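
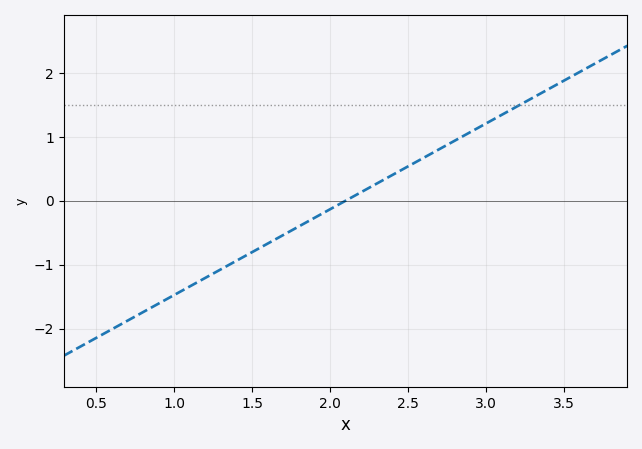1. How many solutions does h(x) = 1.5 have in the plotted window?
1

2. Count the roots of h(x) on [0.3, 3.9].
1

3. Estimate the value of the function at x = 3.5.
1.88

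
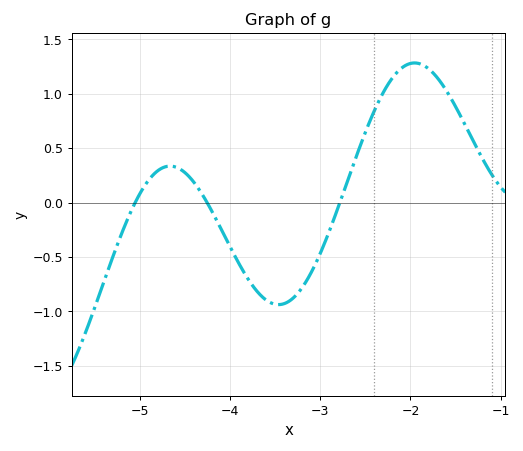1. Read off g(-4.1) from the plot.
-0.25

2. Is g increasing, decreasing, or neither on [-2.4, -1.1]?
neither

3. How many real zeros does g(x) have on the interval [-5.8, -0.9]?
3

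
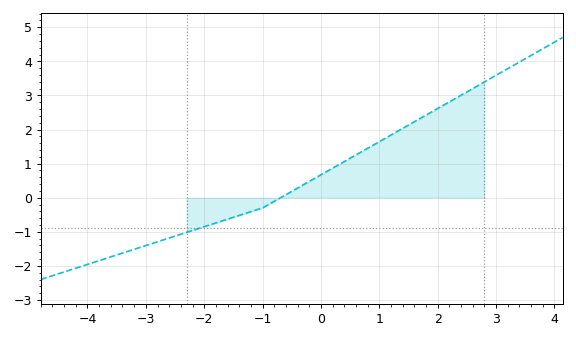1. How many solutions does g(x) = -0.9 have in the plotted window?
1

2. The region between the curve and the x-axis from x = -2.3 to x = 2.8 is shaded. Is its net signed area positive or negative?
positive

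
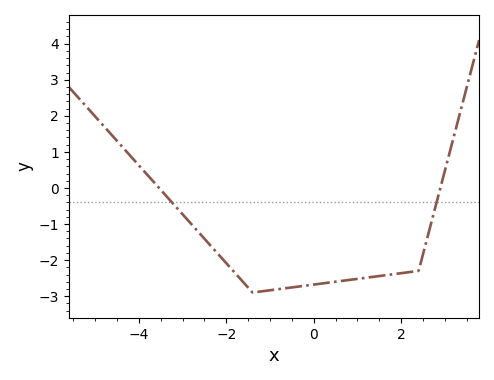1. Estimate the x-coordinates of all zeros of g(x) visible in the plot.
-3.54, 2.9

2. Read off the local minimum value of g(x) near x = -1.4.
-2.9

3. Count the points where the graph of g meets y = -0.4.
2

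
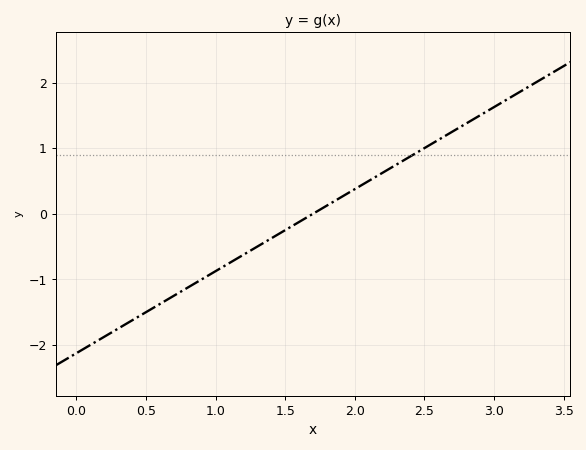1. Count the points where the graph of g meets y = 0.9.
1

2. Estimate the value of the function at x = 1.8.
0.125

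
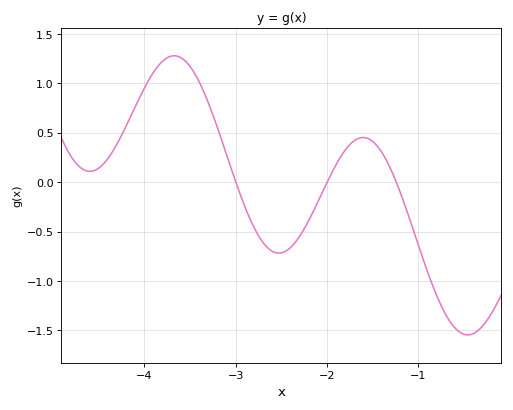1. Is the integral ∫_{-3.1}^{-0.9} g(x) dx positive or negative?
negative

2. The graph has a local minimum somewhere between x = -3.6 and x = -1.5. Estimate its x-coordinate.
-2.53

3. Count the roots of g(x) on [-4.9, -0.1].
3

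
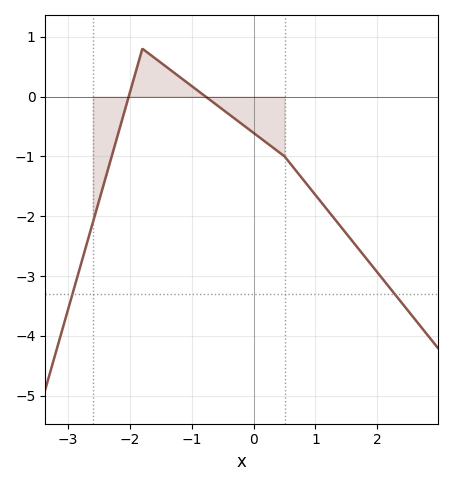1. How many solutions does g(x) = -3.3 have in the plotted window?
2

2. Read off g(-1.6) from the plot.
0.6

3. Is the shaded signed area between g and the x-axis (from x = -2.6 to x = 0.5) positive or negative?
negative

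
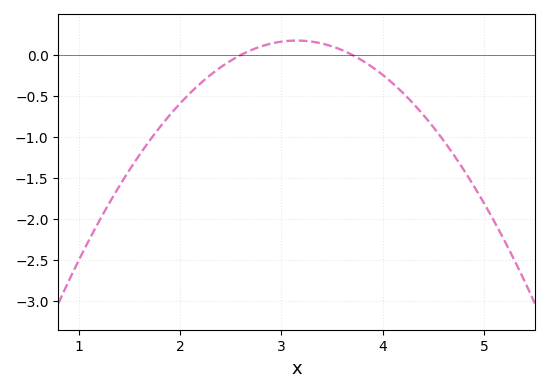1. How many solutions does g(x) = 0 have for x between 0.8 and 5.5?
2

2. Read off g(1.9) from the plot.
-0.731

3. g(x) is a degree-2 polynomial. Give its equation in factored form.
y = -0.58(x - 2.6)(x - 3.7)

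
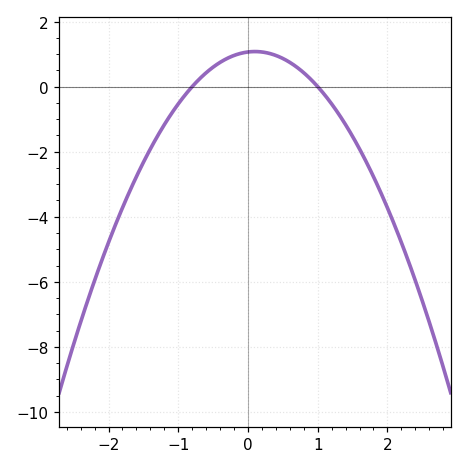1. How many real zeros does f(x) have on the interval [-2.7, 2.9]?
2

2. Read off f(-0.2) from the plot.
1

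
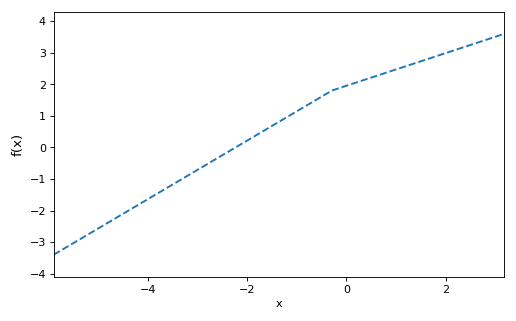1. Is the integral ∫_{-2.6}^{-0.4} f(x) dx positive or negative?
positive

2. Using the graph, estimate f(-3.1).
-0.8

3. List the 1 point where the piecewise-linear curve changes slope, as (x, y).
(-0.3, 1.8)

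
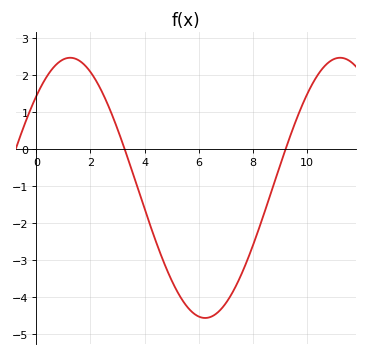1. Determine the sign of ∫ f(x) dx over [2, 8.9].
negative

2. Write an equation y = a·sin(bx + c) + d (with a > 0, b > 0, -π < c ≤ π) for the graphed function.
y = 3.51sin(0.63x + 0.78) - 1.05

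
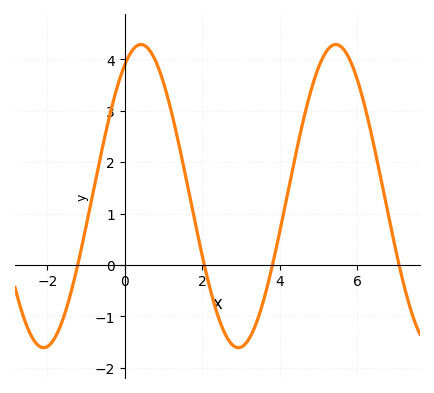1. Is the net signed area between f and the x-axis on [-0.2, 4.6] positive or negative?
positive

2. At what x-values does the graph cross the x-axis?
-1.22, 2.05, 3.81, 7.08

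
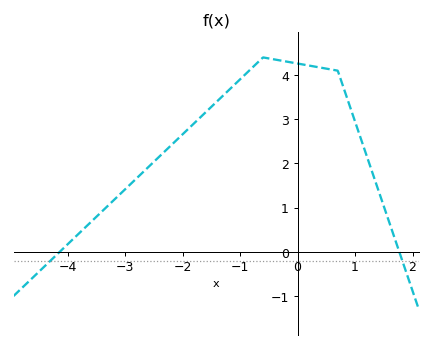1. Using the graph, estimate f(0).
4.26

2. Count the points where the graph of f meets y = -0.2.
2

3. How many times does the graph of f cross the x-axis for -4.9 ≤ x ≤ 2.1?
2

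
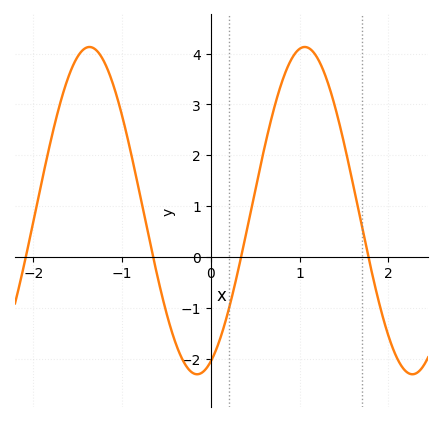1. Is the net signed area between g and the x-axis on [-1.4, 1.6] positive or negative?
positive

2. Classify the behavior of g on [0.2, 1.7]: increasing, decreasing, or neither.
neither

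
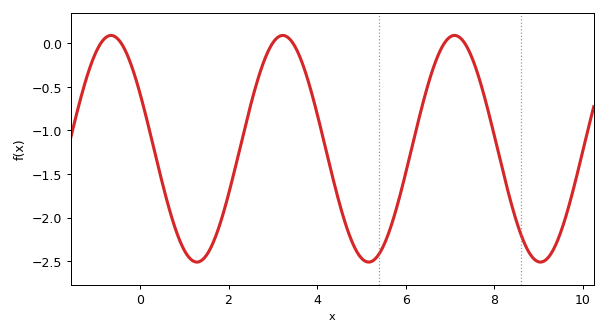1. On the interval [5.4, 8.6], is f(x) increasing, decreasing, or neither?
neither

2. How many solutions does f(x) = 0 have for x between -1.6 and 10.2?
6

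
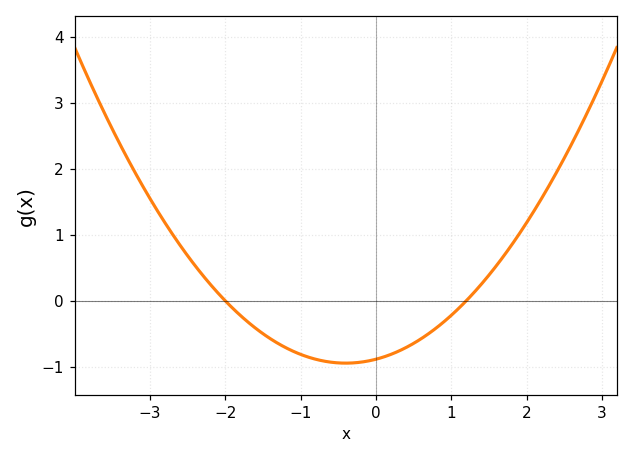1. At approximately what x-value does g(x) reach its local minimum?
-0.4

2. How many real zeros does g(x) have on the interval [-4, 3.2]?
2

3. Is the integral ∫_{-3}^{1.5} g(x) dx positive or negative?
negative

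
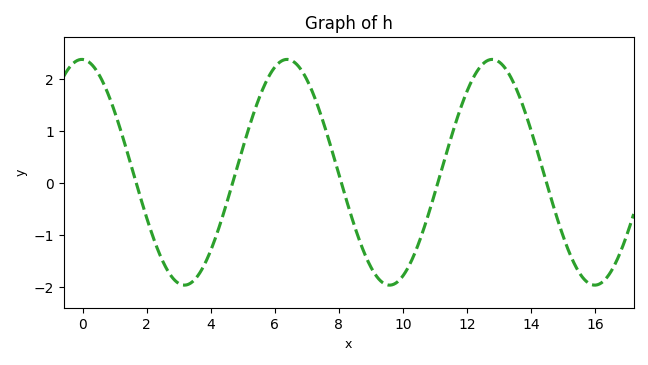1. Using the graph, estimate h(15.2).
-1.33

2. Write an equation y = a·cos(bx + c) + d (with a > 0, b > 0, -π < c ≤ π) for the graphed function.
y = 2.17cos(0.98x + 0.03) + 0.21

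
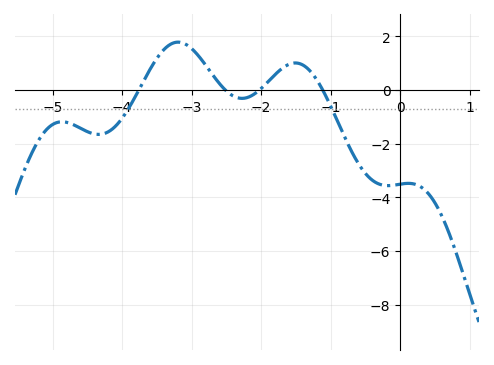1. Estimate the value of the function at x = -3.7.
0.2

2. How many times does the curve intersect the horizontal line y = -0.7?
2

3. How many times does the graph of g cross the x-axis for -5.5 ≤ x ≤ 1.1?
4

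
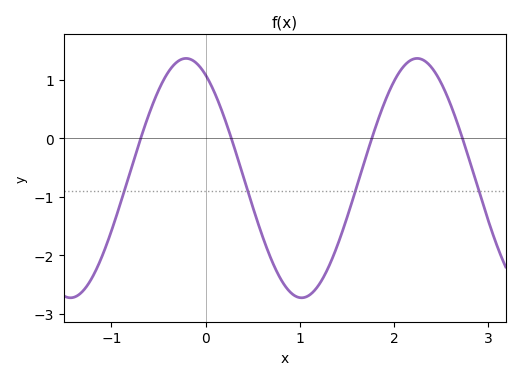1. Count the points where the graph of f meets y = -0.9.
4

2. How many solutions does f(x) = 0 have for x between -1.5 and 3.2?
4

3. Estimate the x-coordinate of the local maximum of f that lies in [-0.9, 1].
-0.2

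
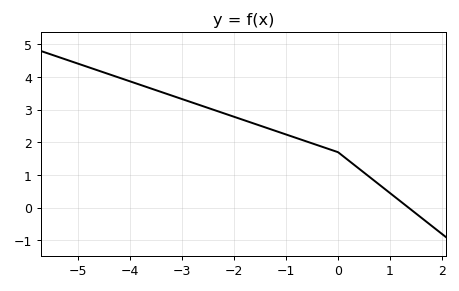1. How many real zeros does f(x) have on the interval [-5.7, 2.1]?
1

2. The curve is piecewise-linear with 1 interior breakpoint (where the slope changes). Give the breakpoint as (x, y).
(0, 1.7)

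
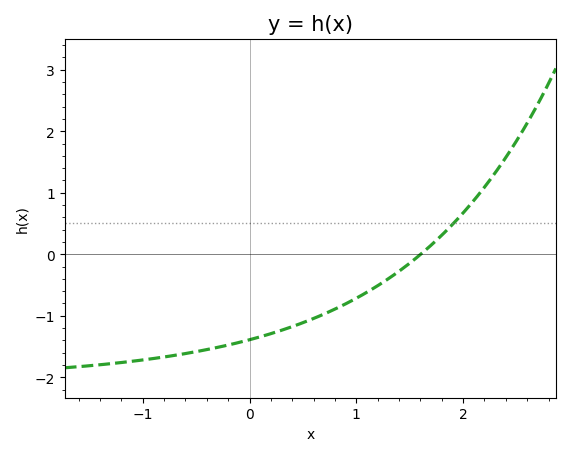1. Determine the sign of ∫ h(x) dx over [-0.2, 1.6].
negative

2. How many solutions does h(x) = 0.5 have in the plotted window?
1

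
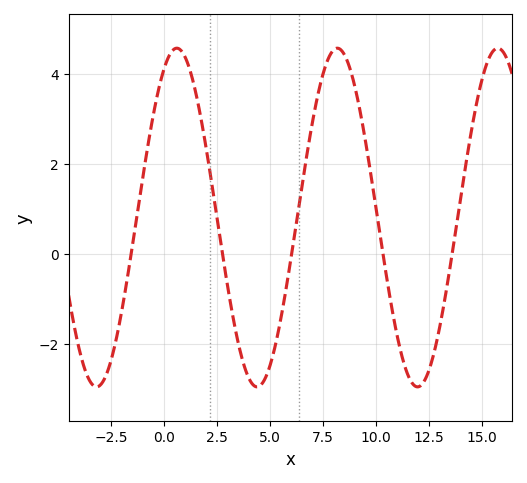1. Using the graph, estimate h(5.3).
-2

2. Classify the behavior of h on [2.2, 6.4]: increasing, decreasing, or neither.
neither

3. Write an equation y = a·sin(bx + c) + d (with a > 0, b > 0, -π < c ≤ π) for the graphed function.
y = 3.76sin(0.83x + 1.1) + 0.81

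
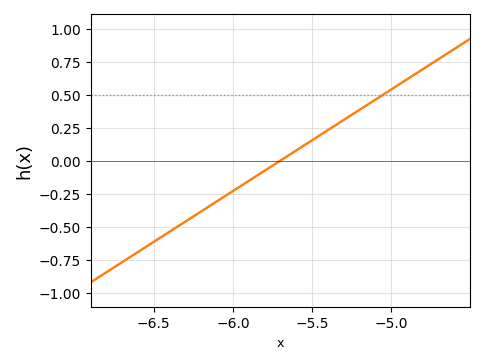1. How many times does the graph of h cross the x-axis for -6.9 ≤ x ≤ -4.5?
1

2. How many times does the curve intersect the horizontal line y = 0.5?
1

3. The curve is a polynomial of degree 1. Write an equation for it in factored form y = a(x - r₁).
y = 0.77(x + 5.7)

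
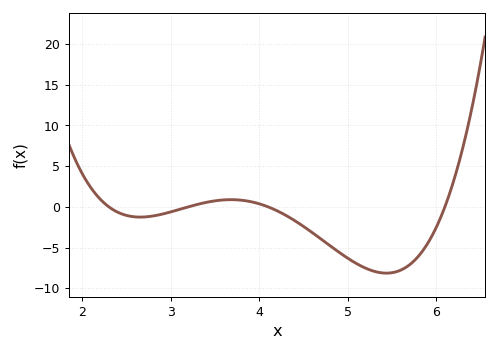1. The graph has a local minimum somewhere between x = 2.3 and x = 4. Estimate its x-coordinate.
2.66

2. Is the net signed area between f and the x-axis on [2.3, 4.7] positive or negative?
negative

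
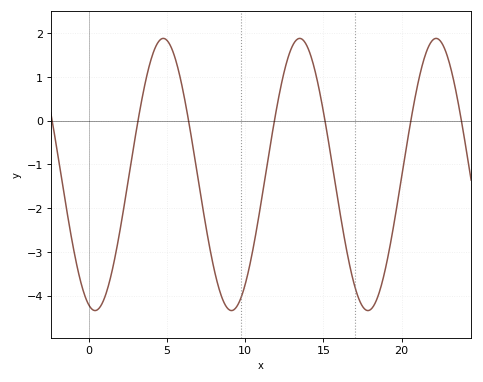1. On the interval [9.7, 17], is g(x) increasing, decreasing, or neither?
neither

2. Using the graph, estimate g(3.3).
0.3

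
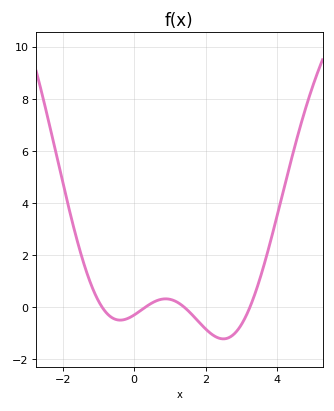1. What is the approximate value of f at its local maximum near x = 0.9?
0.4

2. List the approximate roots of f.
-0.8, 0.4, 1.4, 3.2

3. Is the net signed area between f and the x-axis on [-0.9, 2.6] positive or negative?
negative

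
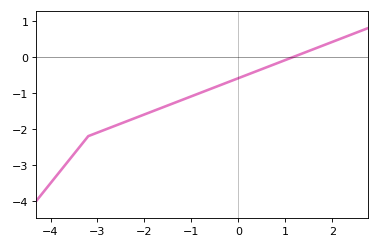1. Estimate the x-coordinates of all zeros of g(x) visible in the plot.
1.2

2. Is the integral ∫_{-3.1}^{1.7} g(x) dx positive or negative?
negative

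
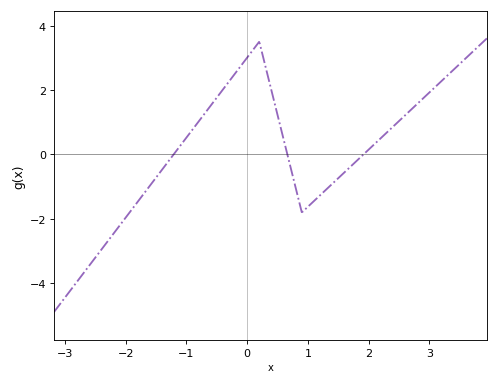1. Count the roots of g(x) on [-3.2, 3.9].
3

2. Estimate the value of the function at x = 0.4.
2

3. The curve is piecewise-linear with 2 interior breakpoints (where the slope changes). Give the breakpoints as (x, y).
(0.2, 3.5); (0.9, -1.8)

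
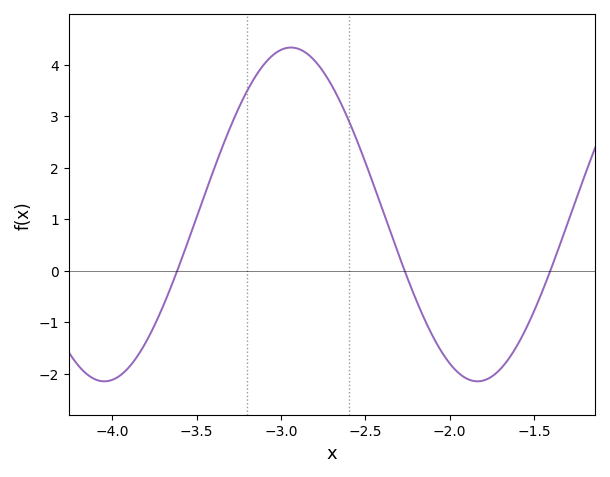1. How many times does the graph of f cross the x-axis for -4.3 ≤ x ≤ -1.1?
3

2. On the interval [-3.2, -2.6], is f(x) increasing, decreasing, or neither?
neither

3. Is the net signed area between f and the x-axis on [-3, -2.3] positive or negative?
positive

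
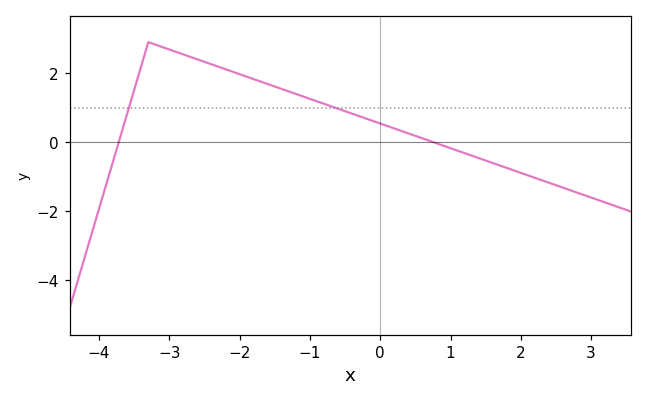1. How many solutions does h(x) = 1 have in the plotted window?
2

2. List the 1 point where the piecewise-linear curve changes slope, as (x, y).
(-3.3, 2.9)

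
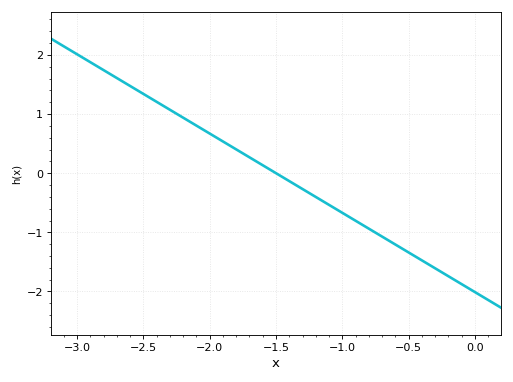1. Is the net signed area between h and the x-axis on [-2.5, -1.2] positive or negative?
positive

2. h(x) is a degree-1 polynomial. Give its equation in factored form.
y = -1.34(x + 1.5)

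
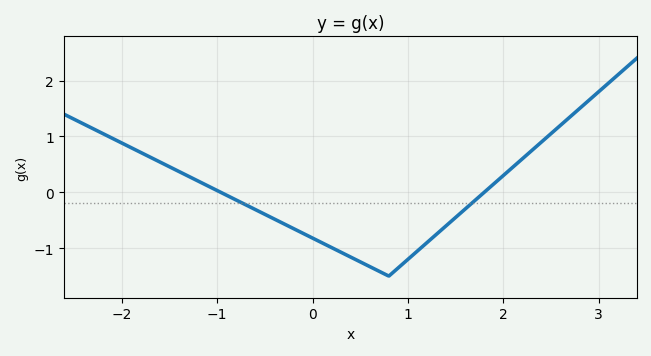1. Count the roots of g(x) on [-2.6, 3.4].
2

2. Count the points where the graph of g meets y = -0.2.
2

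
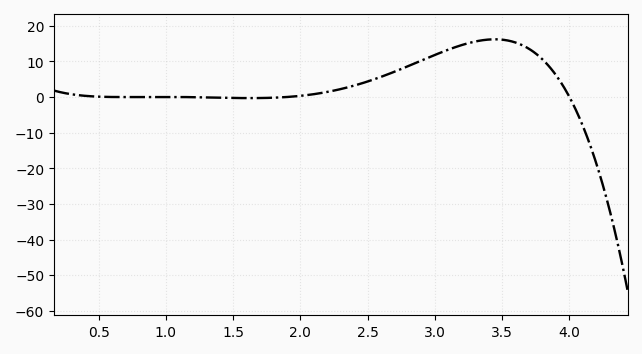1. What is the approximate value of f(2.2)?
1.42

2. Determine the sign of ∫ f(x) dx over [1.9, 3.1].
positive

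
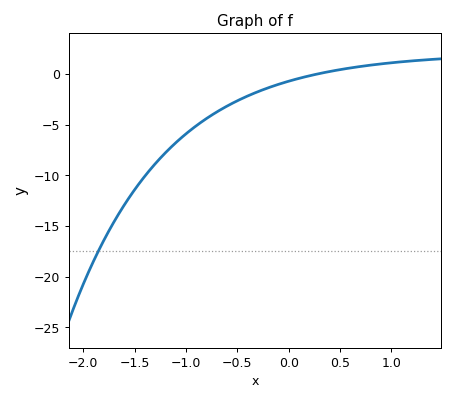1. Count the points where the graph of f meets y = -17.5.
1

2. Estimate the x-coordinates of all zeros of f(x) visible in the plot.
0.279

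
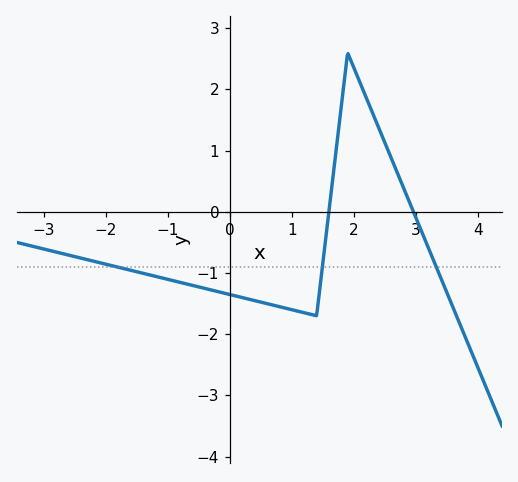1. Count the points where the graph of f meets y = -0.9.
3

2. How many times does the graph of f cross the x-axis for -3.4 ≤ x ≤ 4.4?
2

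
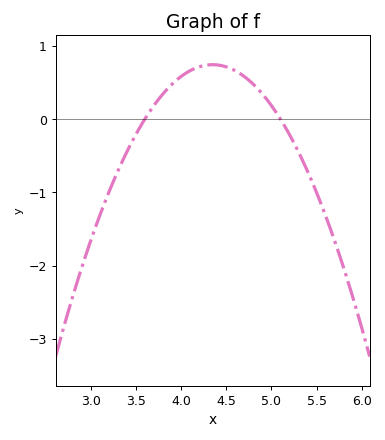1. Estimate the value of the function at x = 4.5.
0.713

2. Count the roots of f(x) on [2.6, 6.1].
2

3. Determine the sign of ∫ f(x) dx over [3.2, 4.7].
positive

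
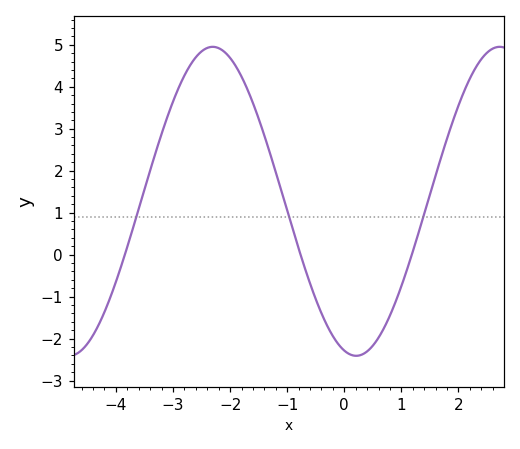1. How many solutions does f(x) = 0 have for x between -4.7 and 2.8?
3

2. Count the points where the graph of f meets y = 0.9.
3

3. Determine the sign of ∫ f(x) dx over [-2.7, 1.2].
positive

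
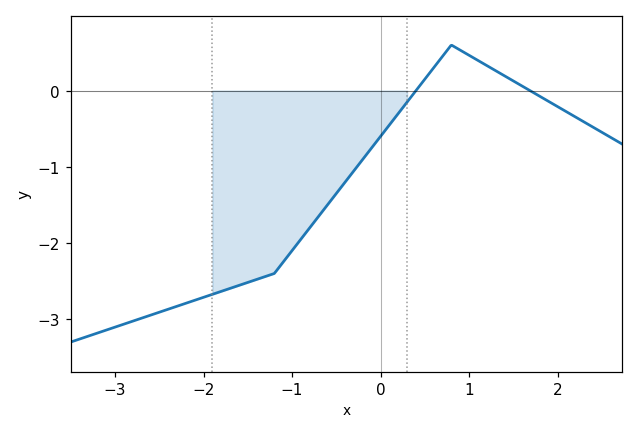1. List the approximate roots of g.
0.4, 1.7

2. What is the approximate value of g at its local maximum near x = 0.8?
0.6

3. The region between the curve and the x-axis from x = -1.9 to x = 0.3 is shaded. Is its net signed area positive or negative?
negative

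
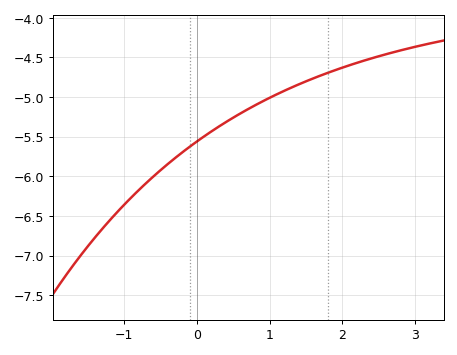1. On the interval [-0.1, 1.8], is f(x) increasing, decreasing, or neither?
increasing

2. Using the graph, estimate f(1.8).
-4.69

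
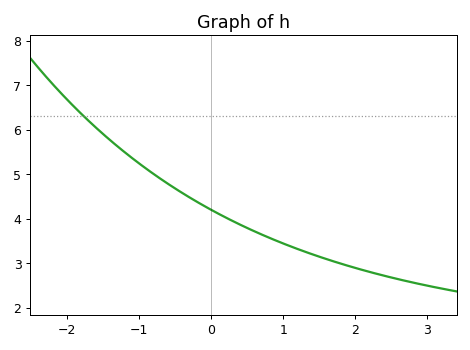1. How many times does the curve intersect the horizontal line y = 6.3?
1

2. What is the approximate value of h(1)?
3.44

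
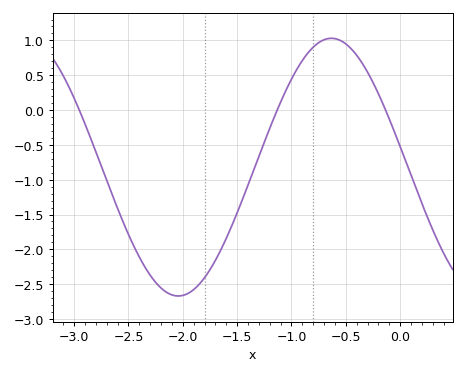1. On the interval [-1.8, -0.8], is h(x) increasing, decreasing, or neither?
increasing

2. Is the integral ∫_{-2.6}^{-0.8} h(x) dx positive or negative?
negative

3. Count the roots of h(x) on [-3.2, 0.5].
3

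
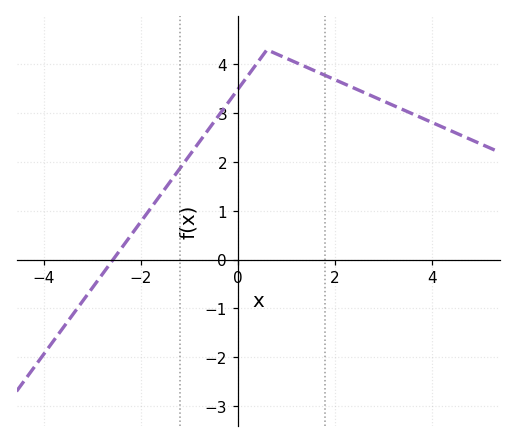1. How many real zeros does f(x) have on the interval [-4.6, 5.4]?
1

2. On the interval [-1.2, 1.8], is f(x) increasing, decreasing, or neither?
neither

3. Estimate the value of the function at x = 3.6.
2.98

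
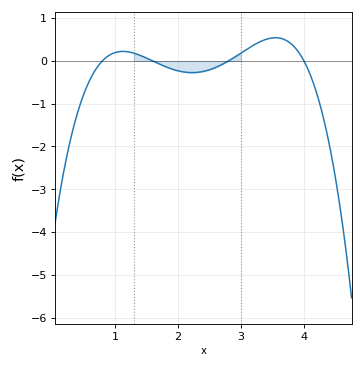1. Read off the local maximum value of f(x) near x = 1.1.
0.2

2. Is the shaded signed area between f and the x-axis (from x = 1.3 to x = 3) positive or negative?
negative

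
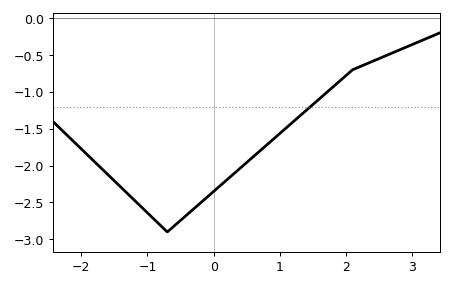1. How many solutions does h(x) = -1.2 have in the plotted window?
1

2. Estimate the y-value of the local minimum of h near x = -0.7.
-2.9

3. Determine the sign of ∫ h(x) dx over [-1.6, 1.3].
negative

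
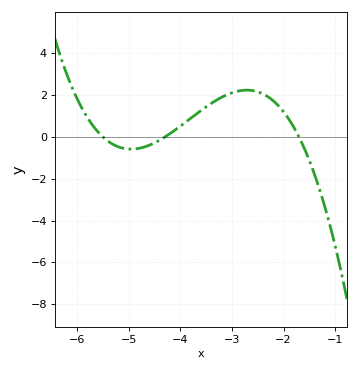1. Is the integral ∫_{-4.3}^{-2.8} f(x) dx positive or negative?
positive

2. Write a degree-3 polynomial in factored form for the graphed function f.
y = -0.5(x + 5.5)(x + 4.3)(x + 1.7)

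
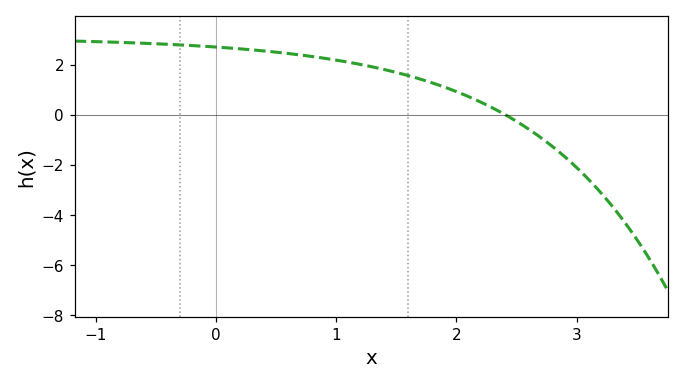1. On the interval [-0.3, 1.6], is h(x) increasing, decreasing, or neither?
decreasing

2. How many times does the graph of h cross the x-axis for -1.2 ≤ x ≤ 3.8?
1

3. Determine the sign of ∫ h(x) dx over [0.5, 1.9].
positive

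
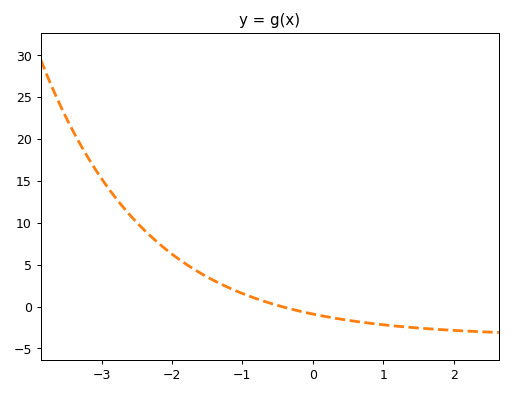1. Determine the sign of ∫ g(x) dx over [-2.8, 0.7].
positive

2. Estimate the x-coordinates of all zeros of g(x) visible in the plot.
-0.441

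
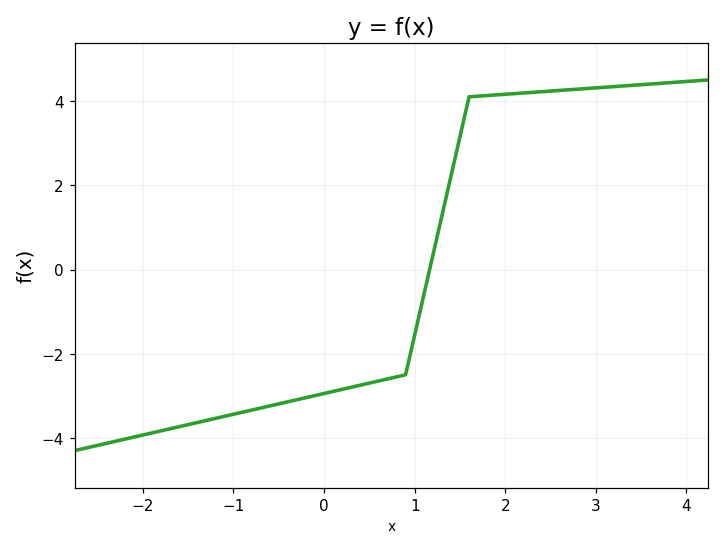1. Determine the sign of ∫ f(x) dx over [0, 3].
positive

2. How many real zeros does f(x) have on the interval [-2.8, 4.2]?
1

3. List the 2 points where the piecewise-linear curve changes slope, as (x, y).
(0.9, -2.5); (1.6, 4.1)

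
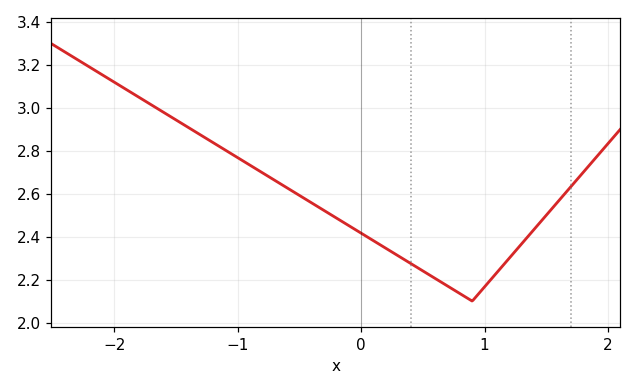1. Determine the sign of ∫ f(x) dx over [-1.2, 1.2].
positive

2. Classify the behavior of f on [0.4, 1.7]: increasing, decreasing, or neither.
neither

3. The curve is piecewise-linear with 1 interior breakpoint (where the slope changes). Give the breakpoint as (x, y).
(0.9, 2.1)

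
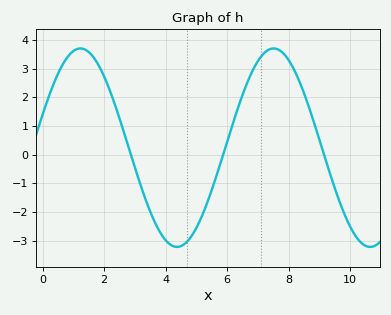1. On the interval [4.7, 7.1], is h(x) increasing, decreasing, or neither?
increasing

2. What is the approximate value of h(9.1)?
0.2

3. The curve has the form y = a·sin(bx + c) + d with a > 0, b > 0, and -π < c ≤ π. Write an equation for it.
y = 3.46sin(1x + 0.34) + 0.24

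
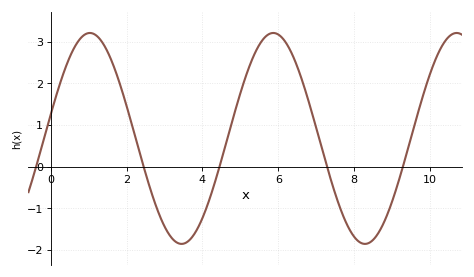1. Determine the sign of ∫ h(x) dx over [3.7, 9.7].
positive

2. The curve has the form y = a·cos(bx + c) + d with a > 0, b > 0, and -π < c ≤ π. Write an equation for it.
y = 2.53cos(1.3x - 1.3) + 0.68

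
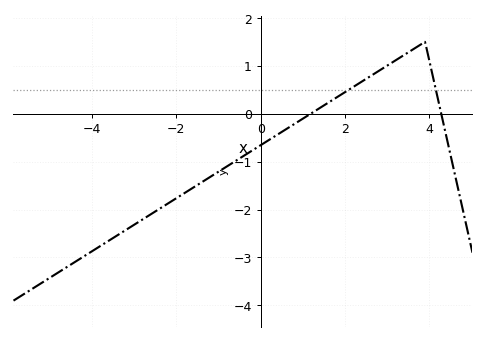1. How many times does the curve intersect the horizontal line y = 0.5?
2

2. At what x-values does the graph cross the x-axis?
1.19, 4.28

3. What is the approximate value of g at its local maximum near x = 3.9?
1.5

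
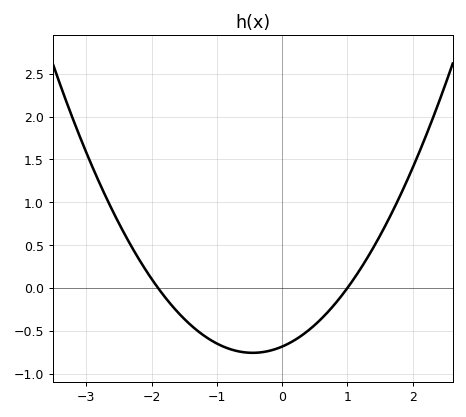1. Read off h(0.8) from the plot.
-0.2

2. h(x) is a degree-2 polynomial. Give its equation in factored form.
y = 0.36(x + 1.9)(x - 1)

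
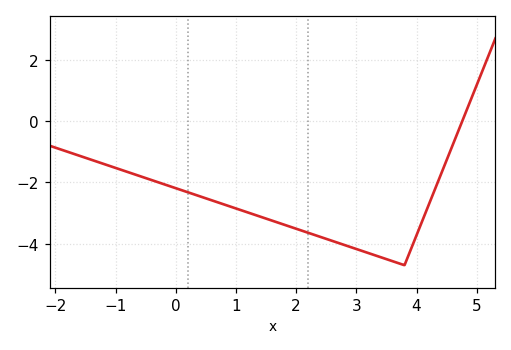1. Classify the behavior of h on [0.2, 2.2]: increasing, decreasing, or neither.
decreasing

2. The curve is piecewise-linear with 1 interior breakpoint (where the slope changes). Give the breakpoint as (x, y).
(3.8, -4.7)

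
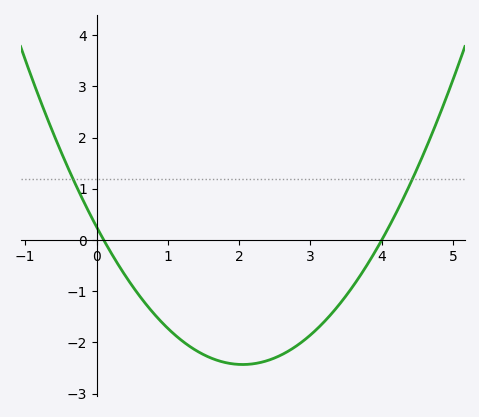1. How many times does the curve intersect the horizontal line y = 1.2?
2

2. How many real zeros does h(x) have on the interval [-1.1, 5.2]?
2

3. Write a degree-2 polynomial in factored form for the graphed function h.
y = 0.64(x - 0.1)(x - 4)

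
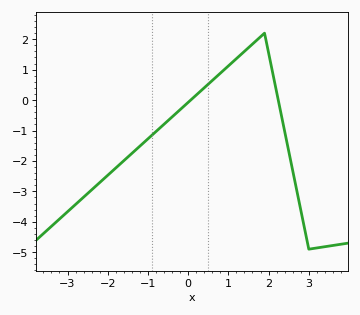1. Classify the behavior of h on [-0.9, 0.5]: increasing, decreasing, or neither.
increasing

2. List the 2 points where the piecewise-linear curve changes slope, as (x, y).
(1.9, 2.2); (3, -4.9)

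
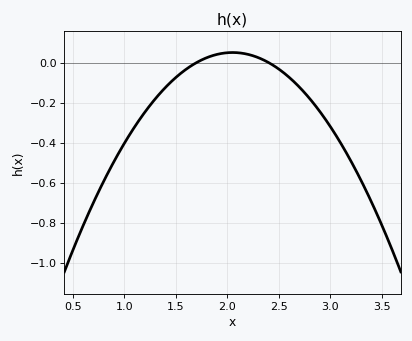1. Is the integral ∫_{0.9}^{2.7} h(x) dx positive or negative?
negative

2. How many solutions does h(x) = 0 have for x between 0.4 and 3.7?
2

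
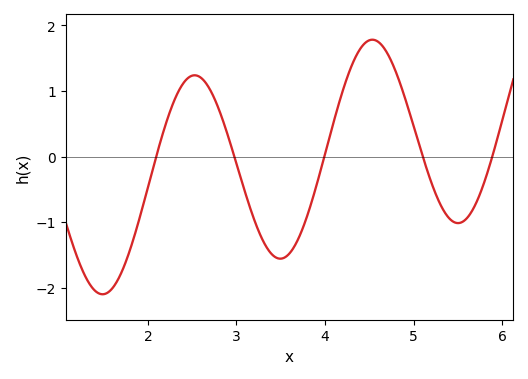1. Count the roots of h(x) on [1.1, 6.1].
5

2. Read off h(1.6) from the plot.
-2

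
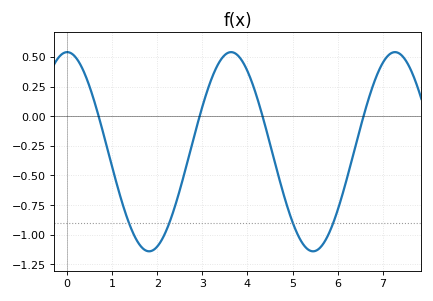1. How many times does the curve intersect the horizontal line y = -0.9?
4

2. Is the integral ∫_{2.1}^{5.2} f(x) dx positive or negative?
negative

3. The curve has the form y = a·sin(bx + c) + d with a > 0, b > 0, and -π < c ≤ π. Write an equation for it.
y = 0.84sin(1.7x + 1.6) - 0.3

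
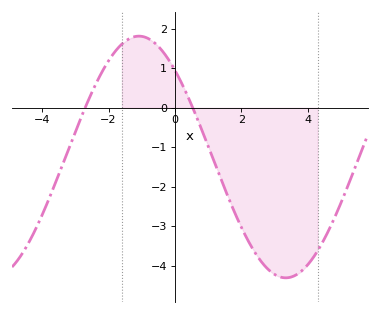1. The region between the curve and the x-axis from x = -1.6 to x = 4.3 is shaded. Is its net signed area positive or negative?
negative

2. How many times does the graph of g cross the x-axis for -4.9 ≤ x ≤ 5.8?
2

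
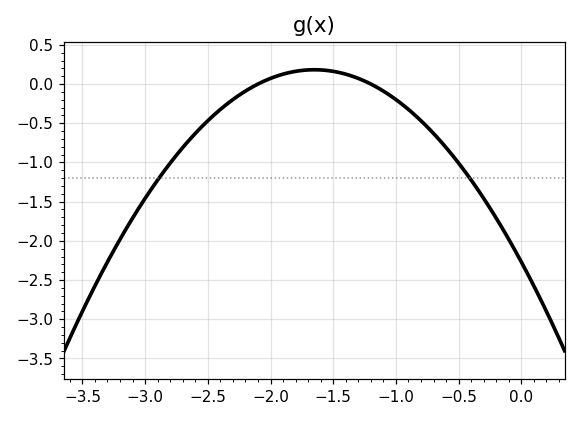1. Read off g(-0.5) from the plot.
-1.01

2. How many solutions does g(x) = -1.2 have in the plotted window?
2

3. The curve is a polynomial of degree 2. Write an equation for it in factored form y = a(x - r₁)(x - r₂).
y = -0.9(x + 2.1)(x + 1.2)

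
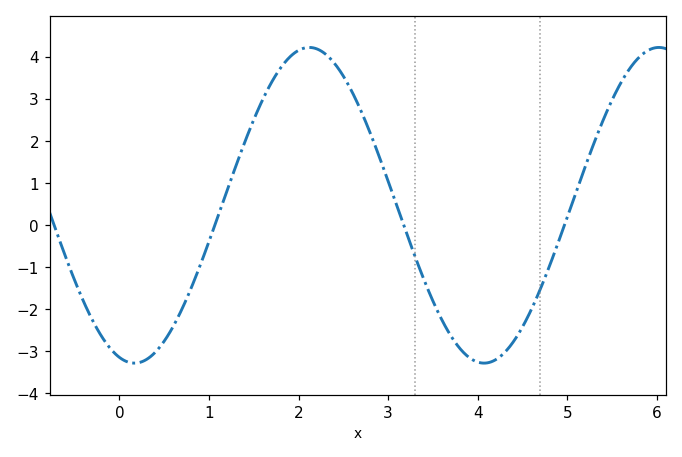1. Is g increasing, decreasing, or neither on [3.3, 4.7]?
neither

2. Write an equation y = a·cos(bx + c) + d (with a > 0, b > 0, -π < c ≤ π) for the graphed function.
y = 3.75cos(1.6x + 2.9) + 0.47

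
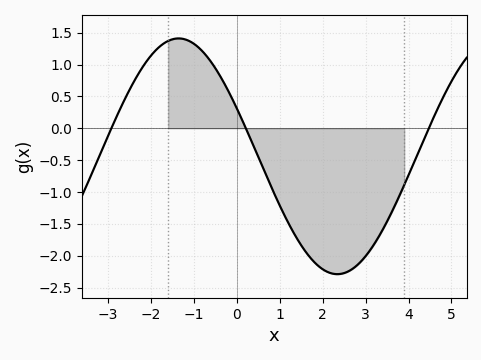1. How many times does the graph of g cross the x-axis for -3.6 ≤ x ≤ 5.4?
3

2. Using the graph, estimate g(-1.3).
1.4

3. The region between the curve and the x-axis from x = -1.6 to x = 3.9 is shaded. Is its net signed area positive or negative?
negative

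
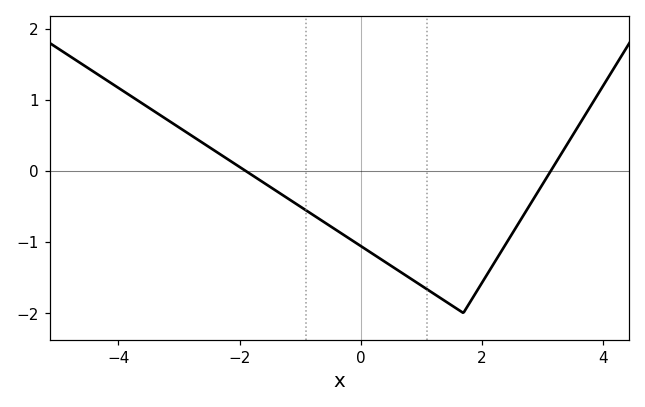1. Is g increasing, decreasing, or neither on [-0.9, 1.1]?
decreasing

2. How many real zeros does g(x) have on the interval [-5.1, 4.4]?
2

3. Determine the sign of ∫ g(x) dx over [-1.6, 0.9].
negative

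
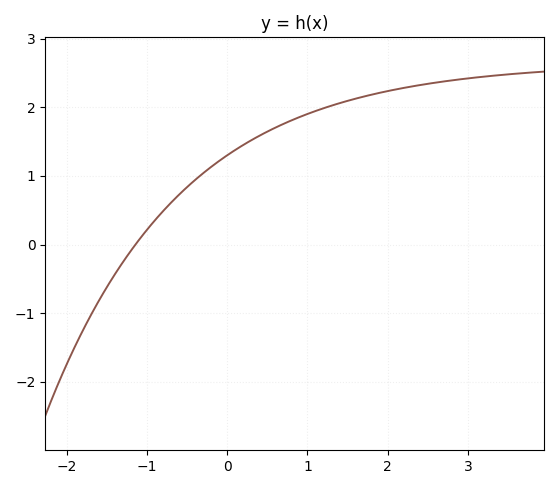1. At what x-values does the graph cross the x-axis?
-1.14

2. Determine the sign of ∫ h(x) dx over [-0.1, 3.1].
positive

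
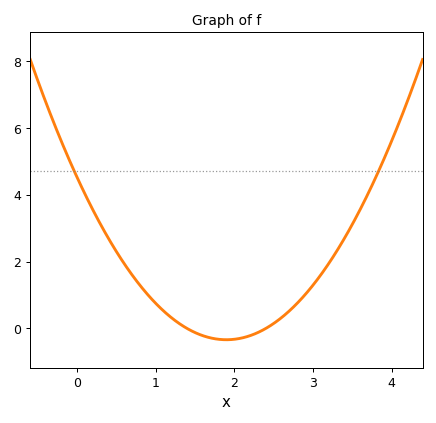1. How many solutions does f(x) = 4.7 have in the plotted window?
2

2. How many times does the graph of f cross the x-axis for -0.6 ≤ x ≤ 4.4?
2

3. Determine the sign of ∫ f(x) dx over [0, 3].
positive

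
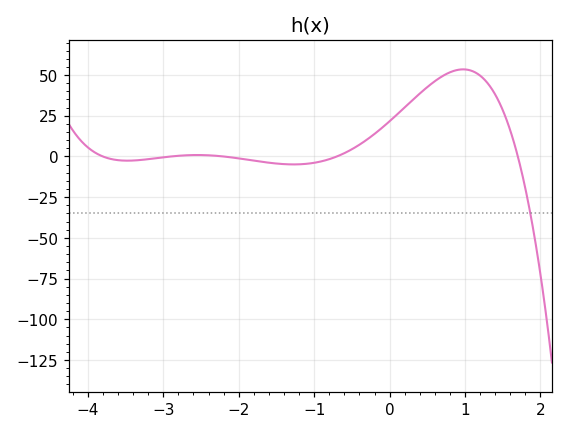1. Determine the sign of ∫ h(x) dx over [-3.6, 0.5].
positive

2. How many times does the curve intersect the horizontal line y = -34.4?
1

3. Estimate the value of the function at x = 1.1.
52.4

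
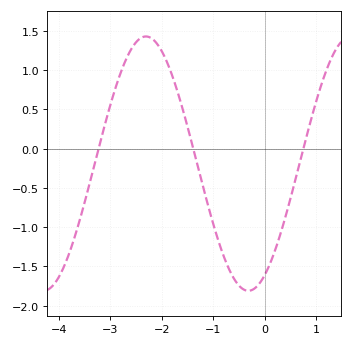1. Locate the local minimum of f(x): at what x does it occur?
-0.317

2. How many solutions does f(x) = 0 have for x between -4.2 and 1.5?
3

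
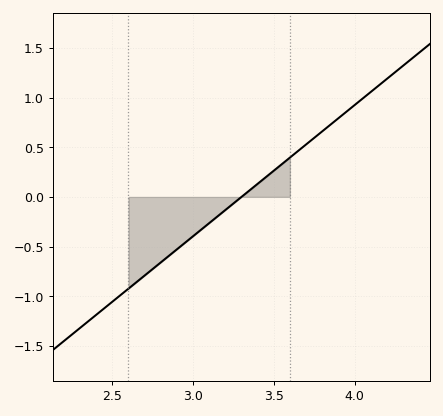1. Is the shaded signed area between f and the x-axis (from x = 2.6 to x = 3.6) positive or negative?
negative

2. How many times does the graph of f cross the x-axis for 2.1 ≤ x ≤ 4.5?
1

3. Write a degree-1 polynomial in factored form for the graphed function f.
y = 1.32(x - 3.3)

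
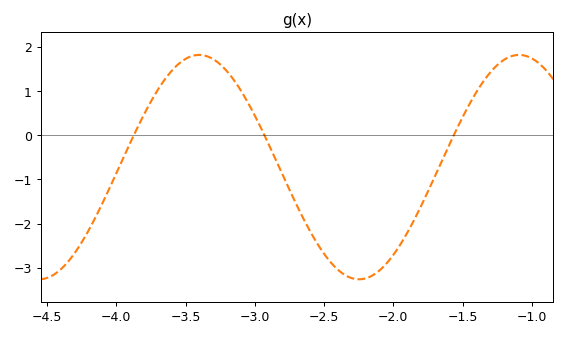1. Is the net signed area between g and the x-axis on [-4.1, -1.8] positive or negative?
negative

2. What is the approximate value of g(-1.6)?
-0.241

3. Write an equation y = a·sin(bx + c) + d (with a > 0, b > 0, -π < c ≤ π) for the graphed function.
y = 2.54sin(2.72x - 1.74) - 0.72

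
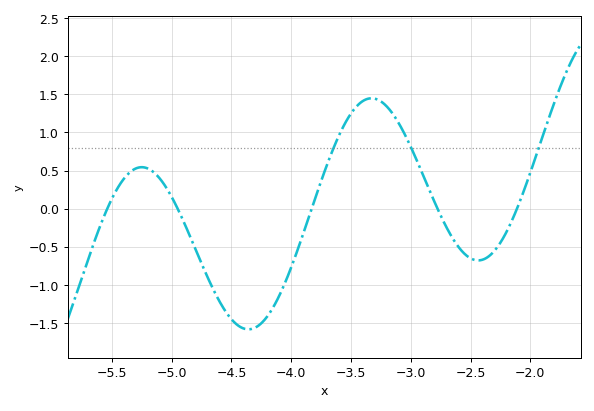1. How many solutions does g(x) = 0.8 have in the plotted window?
3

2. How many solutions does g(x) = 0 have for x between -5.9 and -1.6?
5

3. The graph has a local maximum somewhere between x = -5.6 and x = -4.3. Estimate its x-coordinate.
-5.2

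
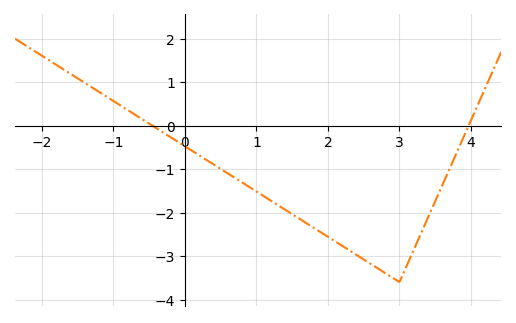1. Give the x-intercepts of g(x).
-0.455, 3.97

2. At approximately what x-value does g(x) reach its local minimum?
3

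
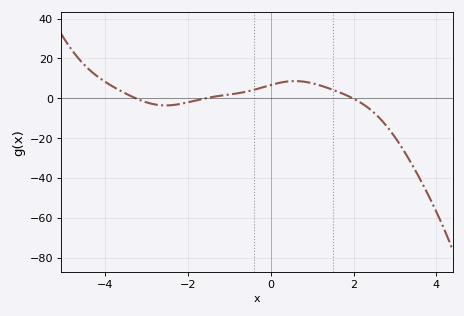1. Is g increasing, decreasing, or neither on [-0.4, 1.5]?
neither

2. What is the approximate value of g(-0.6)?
3.27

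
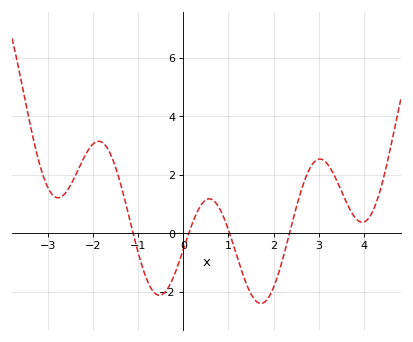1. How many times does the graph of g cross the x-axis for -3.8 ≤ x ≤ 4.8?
4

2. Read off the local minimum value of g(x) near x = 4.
0.381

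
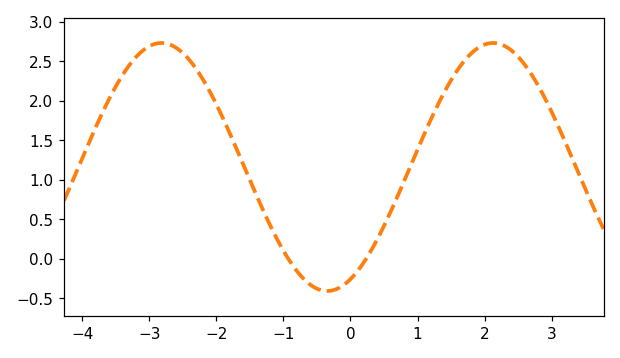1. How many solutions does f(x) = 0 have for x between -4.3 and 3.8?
2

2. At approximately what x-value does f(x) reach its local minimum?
-0.345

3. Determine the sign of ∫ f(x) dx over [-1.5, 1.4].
positive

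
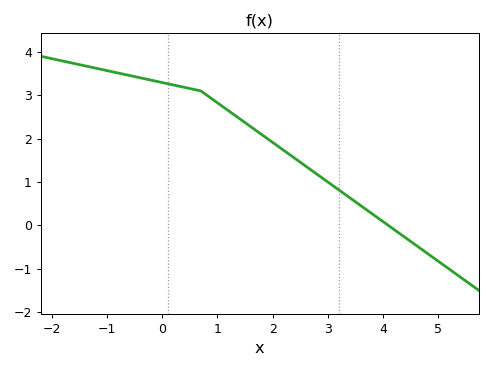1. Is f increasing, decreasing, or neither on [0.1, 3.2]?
decreasing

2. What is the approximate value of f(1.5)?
2.37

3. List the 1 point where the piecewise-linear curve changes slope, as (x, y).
(0.7, 3.1)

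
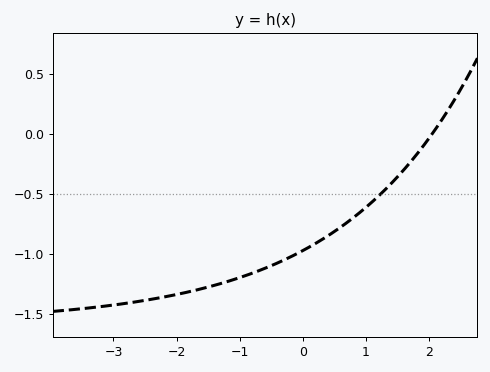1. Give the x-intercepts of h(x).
2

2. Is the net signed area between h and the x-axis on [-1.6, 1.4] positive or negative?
negative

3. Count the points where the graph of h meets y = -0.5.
1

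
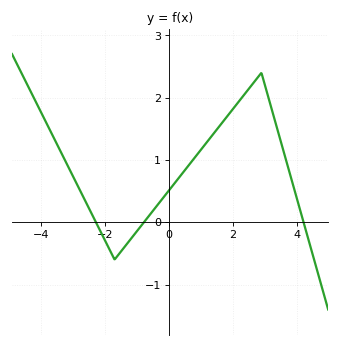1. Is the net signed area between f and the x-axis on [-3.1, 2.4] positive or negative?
positive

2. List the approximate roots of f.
-2.2, -0.8, 4.2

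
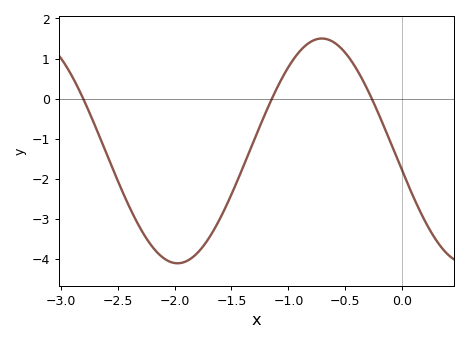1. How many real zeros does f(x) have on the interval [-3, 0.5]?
3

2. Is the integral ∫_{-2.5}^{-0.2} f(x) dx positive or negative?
negative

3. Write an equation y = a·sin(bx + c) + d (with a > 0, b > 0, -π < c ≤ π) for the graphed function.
y = 2.8sin(2.48x - 2.96) - 1.3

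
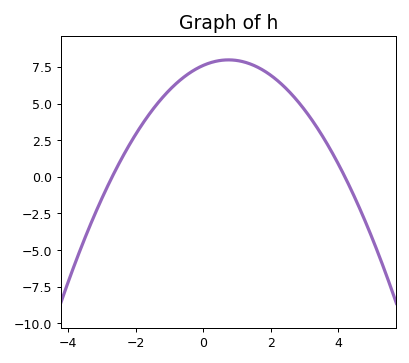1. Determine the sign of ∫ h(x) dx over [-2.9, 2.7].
positive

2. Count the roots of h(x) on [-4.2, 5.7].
2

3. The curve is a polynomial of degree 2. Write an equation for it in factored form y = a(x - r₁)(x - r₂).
y = -0.67(x + 2.7)(x - 4.2)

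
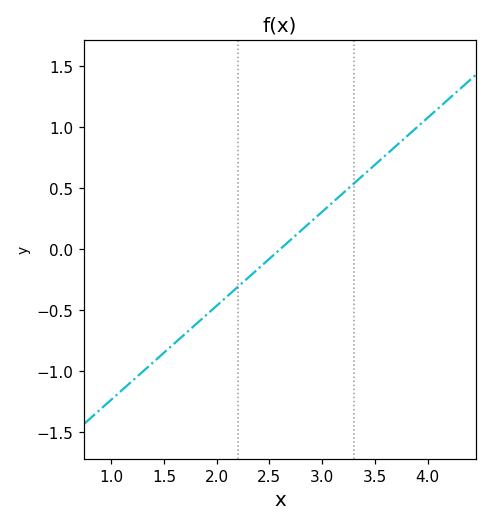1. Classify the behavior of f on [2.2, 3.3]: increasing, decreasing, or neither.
increasing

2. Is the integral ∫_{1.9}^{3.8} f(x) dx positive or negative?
positive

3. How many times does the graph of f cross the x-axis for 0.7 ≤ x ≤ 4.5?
1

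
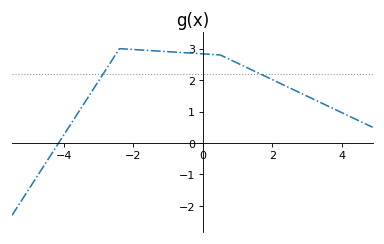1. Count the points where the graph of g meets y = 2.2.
2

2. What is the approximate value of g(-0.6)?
2.88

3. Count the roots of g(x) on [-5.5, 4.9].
1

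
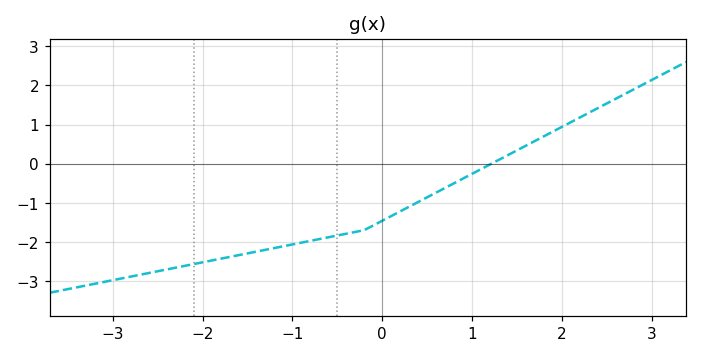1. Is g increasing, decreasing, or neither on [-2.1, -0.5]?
increasing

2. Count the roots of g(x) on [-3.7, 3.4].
1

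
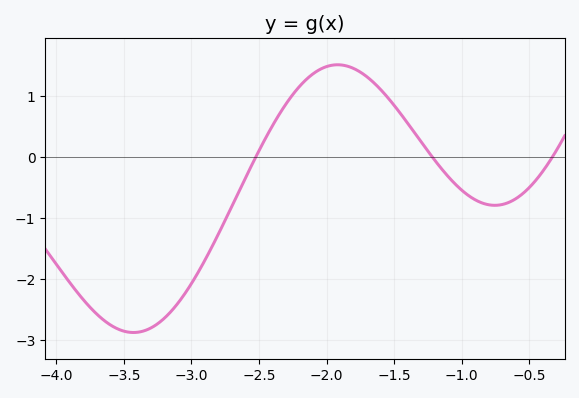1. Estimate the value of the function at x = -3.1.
-2.4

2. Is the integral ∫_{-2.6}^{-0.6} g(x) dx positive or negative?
positive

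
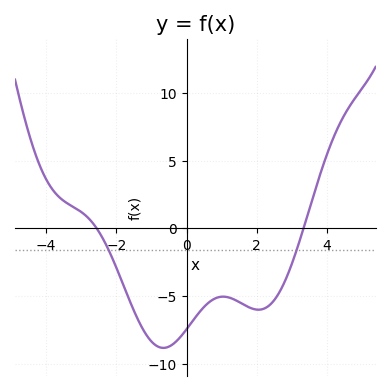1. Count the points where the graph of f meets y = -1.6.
2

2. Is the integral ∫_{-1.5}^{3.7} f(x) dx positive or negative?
negative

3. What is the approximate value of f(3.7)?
3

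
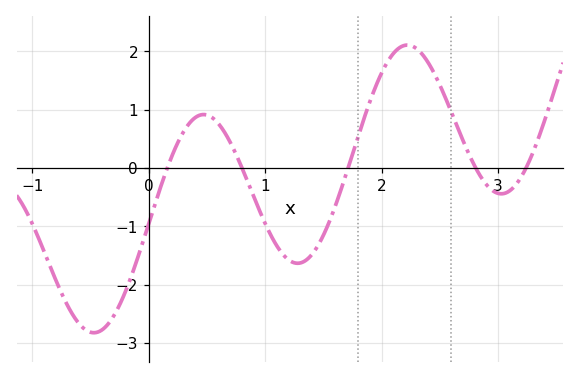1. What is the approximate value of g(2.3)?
2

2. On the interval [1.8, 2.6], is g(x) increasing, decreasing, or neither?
neither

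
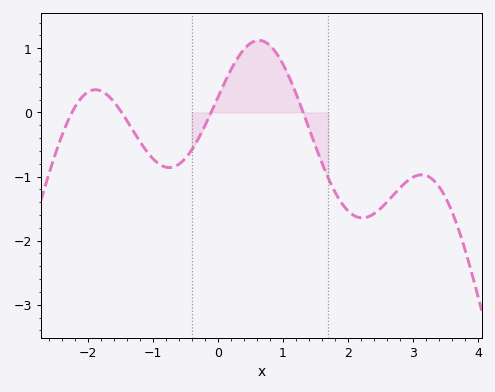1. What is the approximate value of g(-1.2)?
-0.447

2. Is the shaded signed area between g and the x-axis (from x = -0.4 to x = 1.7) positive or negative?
positive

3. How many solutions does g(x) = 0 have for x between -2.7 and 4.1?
4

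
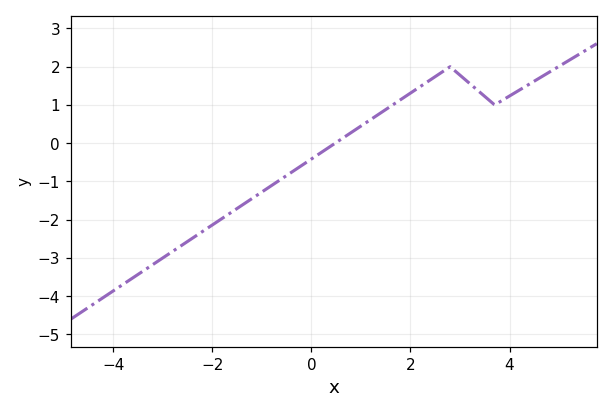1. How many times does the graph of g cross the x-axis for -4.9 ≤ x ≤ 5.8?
1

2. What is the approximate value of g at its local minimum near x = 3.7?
1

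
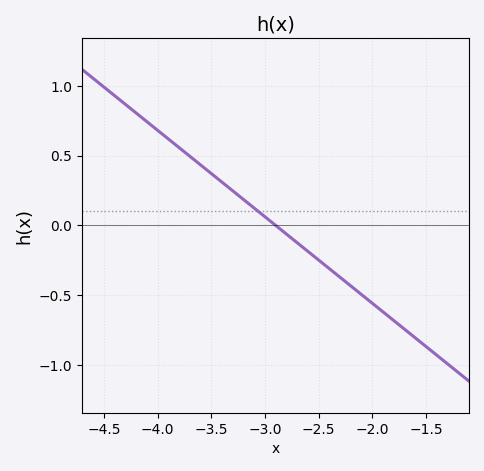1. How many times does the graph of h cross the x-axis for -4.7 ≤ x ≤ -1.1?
1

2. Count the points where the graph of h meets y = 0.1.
1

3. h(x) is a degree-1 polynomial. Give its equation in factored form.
y = -0.62(x + 2.9)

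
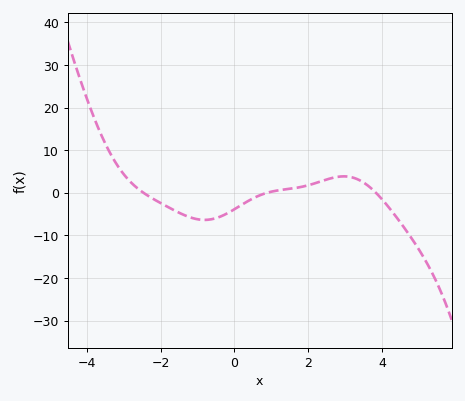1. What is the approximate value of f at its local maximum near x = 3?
3.86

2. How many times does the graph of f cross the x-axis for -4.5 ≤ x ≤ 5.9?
3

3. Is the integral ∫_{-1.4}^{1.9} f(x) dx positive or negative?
negative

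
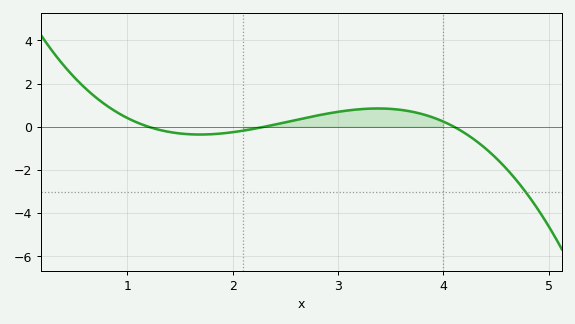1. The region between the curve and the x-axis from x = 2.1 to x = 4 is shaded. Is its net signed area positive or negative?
positive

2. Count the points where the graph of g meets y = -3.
1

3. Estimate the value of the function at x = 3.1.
0.8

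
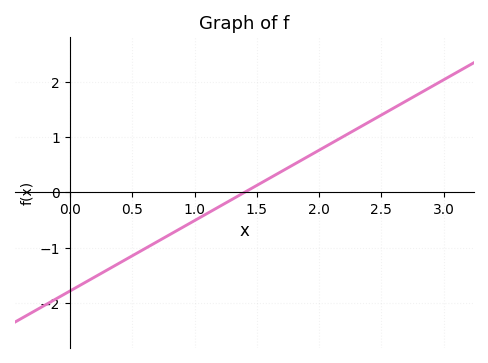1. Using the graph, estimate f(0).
-1.8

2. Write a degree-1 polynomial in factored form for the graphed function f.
y = 1.27(x - 1.4)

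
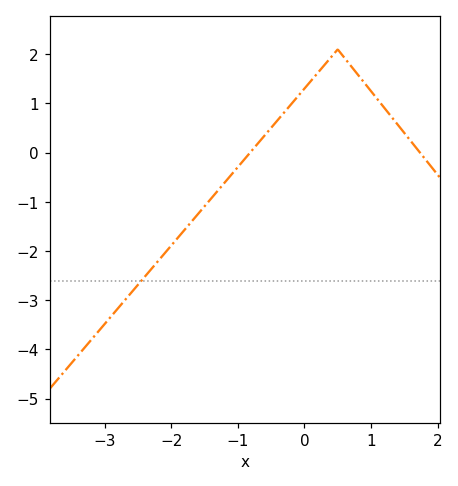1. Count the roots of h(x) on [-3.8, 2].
2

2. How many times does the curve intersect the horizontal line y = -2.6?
1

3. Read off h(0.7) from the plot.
1.8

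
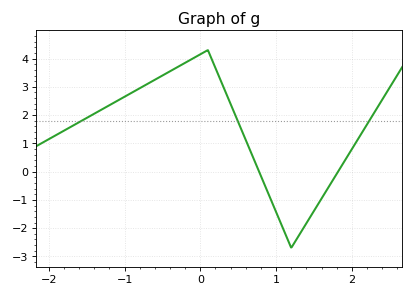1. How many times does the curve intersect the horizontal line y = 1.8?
3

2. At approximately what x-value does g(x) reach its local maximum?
0.1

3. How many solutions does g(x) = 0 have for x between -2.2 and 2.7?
2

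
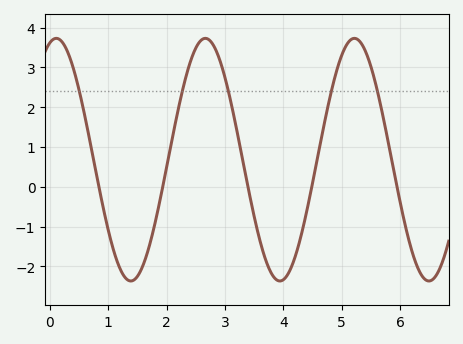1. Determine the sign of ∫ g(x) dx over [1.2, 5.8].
positive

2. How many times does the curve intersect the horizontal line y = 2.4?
5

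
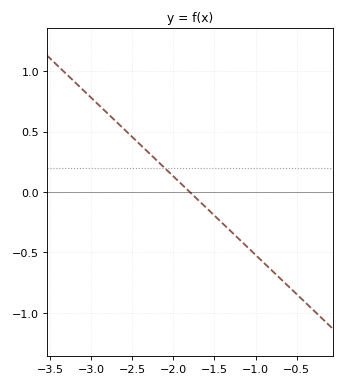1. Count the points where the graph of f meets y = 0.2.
1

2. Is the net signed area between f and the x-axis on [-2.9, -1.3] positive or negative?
positive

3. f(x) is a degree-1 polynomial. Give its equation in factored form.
y = -0.65(x + 1.8)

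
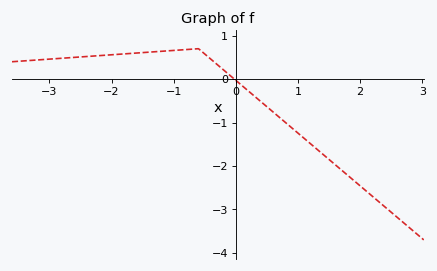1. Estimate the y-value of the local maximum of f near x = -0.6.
0.7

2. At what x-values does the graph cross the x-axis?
0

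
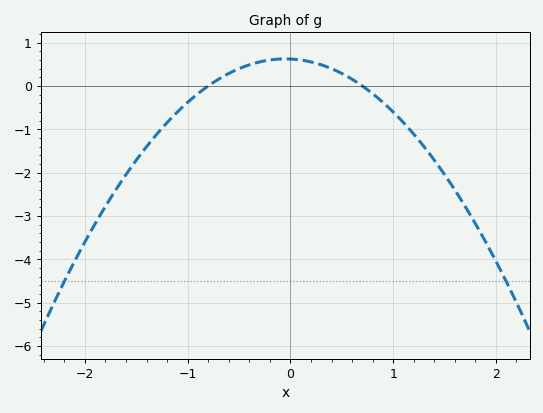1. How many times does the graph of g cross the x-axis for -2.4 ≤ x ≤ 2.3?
2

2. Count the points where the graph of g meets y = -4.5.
2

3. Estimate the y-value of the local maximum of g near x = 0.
0.624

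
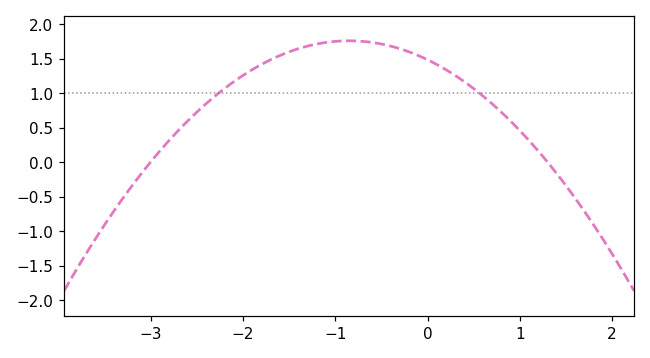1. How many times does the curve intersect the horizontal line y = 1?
2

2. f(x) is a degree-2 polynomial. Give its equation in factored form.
y = -0.38(x + 3)(x - 1.3)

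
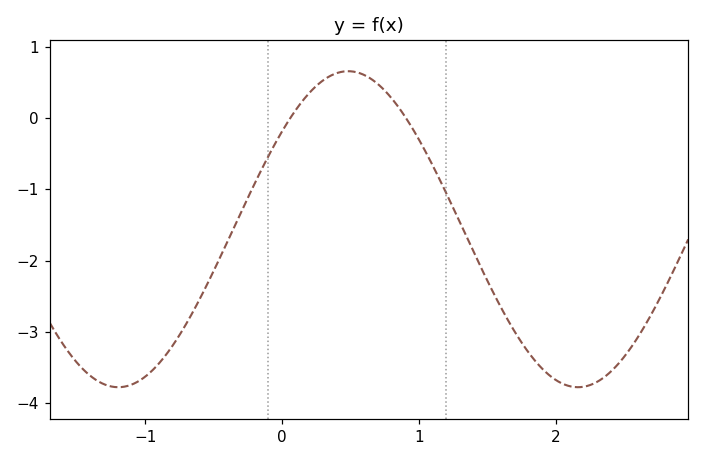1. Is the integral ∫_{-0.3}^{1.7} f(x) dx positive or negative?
negative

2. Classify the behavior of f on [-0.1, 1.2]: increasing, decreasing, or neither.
neither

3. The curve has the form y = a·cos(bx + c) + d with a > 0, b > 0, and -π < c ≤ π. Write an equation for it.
y = 2.22cos(1.9x - 0.9) - 1.56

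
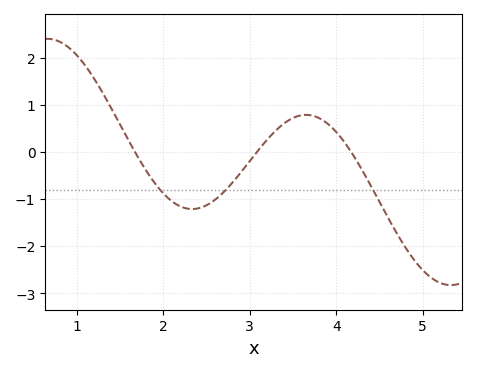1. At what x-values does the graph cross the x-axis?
1.7, 3.1, 4.2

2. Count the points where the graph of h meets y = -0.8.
3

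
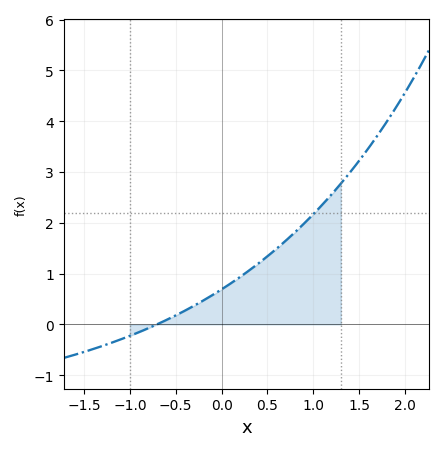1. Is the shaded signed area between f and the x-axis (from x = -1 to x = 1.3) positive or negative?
positive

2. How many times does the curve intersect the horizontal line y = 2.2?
1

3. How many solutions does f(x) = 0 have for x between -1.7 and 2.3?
1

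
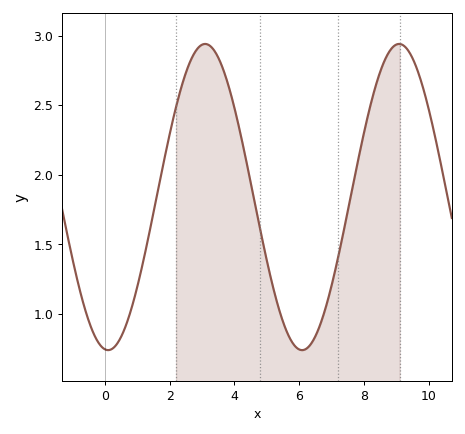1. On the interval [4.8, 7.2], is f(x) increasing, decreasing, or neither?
neither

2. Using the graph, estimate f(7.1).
1.3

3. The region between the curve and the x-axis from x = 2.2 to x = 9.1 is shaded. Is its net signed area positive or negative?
positive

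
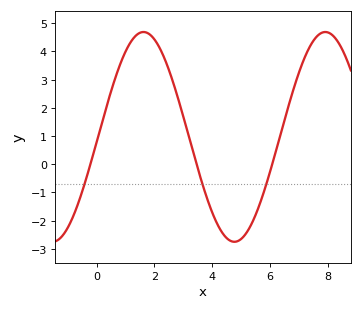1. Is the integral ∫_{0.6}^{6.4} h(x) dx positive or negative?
positive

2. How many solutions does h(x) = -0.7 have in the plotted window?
3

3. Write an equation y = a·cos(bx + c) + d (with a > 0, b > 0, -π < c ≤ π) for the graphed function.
y = 3.72cos(1x - 1.62) + 0.97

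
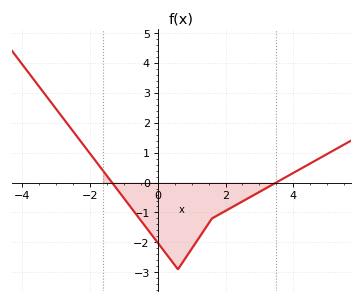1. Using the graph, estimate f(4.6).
0.7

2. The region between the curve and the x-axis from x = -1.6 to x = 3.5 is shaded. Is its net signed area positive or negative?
negative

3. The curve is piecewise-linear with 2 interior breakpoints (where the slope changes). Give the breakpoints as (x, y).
(0.6, -2.9); (1.6, -1.2)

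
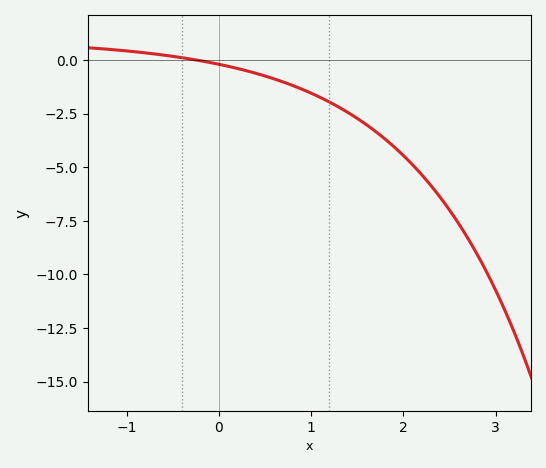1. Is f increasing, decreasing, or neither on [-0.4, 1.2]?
decreasing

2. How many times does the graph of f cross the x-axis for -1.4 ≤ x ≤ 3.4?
1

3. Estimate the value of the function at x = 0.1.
-0.293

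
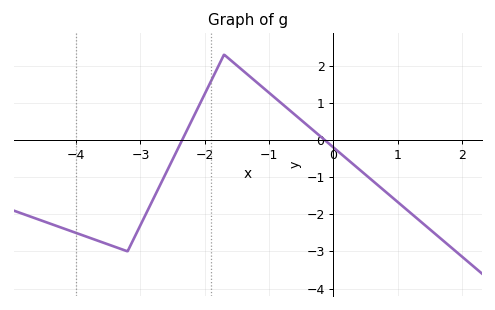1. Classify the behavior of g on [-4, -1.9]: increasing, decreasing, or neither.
neither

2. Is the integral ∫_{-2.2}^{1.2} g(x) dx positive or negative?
positive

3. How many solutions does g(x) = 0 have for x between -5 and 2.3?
2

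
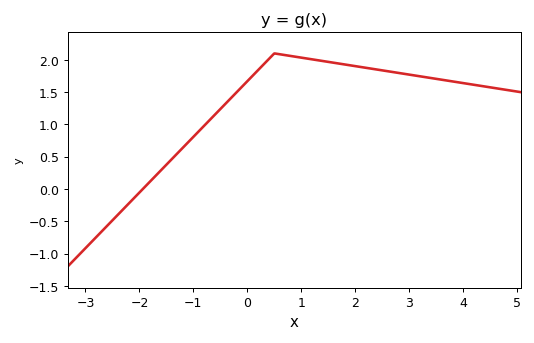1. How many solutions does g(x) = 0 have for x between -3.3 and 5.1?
1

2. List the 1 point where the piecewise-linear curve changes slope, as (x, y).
(0.5, 2.1)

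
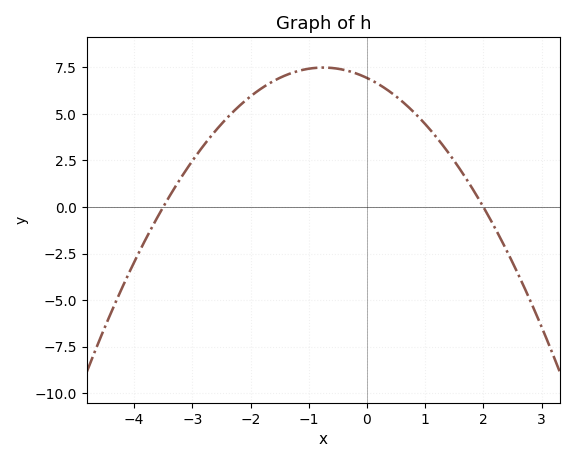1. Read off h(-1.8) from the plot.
6.4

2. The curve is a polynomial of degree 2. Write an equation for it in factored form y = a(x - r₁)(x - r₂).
y = -0.99(x + 3.5)(x - 2)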